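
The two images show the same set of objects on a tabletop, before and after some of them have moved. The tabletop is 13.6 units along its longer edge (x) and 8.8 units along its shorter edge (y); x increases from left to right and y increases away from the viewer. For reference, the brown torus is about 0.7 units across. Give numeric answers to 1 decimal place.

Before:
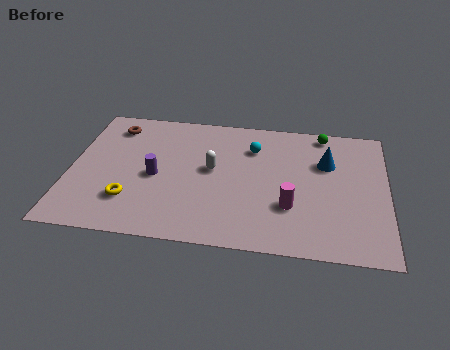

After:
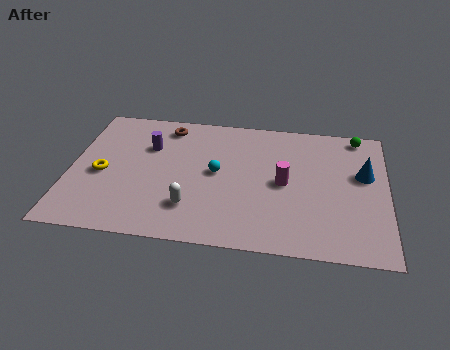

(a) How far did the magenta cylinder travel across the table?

1.5

The magenta cylinder was near (9.5, 2.8) before and (9.2, 4.3) after, so it travelled √(0.3² + 1.5²) ≈ 1.5 units.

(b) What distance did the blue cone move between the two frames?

1.7

The blue cone was near (11.0, 5.9) before and (12.6, 5.3) after, so it travelled √(1.6² + 0.6²) ≈ 1.7 units.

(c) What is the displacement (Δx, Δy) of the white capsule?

(-0.8, -2.6)

From the two frames, the white capsule sits at roughly (6.1, 4.8) before and (5.3, 2.2) after.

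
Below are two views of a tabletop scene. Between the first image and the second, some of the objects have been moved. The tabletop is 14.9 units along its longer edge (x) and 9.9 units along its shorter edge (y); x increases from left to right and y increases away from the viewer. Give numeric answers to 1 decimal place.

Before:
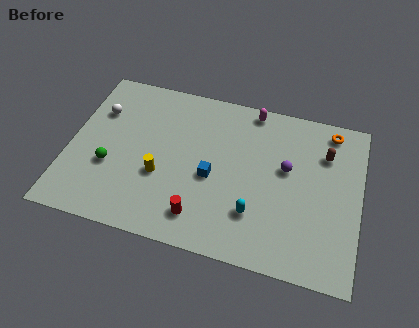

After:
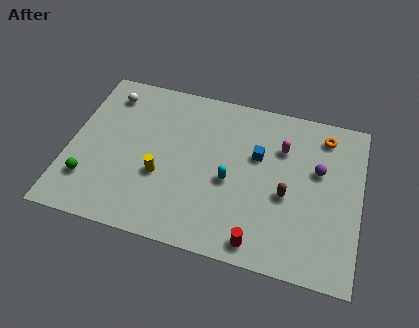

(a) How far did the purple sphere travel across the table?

1.6

From (11.1, 5.8) to (12.7, 6.1), the purple sphere covered √(1.6² + 0.3²) ≈ 1.6 units.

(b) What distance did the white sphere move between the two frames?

1.3

From (1.3, 6.9) to (1.7, 8.1), the white sphere covered √(0.4² + 1.2²) ≈ 1.3 units.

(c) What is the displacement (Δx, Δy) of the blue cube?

(2.2, 1.9)

The blue cube was at about (7.4, 4.3) and moved to about (9.6, 6.2).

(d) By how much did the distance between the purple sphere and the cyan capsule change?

+1.4

They were about 3.4 units apart before and 4.8 after — 1.4 units further apart.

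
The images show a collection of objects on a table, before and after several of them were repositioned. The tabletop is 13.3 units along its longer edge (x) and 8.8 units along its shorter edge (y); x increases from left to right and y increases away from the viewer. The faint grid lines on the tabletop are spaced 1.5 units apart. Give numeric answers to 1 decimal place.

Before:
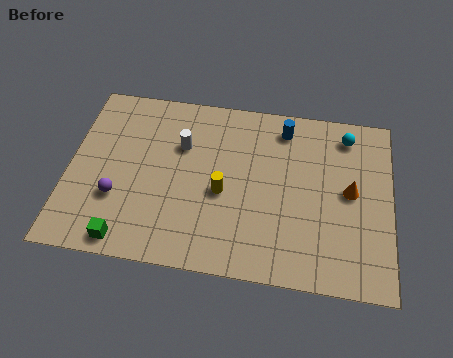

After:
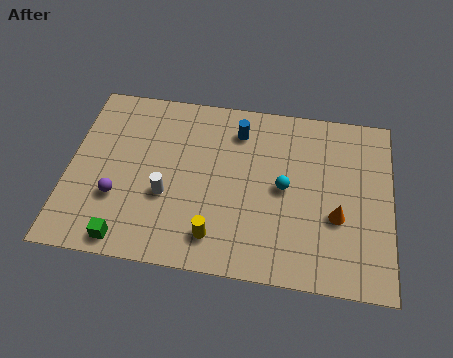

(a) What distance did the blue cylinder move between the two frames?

1.9

The blue cylinder moved from about (8.8, 7.4) to (6.9, 7.0), a distance of √(1.9² + 0.4²) ≈ 1.9.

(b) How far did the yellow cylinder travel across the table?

2.2

From (6.4, 3.8) to (6.2, 1.6), the yellow cylinder covered √(0.2² + 2.2²) ≈ 2.2 units.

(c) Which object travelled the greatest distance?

the cyan sphere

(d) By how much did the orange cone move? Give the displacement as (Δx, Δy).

(-0.5, -1.3)

The orange cone started near (11.6, 4.6) and ended near (11.1, 3.3).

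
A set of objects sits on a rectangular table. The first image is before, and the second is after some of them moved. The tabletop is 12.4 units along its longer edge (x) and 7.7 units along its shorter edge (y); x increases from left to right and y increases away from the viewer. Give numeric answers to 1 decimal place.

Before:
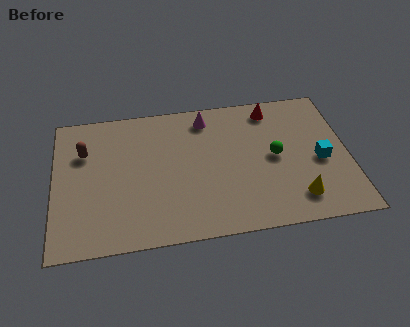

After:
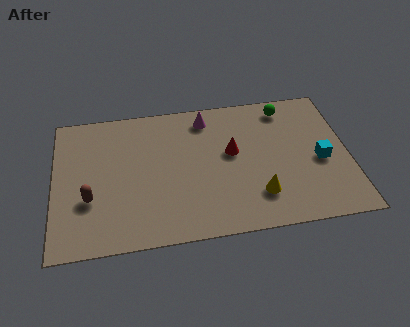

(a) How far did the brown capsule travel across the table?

2.6

The brown capsule moved from about (1.3, 5.3) to (1.5, 2.7), a distance of √(0.2² + 2.6²) ≈ 2.6.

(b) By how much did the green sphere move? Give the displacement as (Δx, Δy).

(0.6, 2.7)

From the two frames, the green sphere sits at roughly (9.3, 3.9) before and (9.9, 6.6) after.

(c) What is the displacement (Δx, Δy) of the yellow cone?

(-1.6, 0.4)

From the two frames, the yellow cone sits at roughly (10.1, 1.5) before and (8.5, 1.9) after.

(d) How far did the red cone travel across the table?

2.8

The red cone moved from about (9.3, 6.6) to (7.5, 4.4), a distance of √(1.8² + 2.2²) ≈ 2.8.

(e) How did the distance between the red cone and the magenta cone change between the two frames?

-0.5

The distance was about 2.8 in the first image and 2.3 in the second, so they moved 0.5 units closer together.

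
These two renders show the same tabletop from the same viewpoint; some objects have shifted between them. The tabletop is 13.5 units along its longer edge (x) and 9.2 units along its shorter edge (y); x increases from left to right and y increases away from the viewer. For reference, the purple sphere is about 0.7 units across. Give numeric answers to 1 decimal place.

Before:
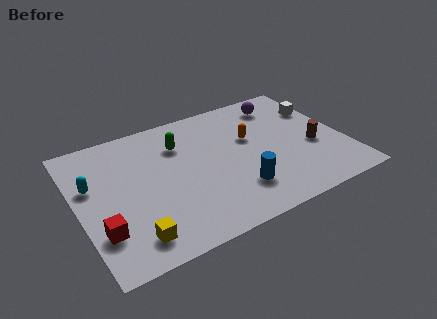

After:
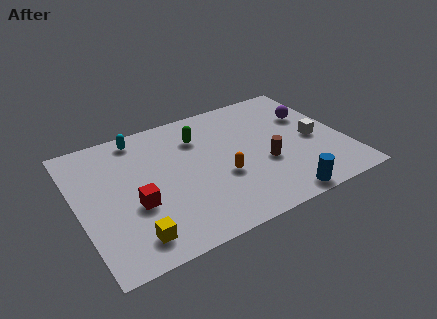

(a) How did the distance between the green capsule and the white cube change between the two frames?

-1.1

They were about 7.3 units apart before and 6.2 after — 1.1 units closer together.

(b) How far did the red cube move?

2.1

The red cube was near (0.9, 2.5) before and (2.7, 3.5) after, so it travelled √(1.8² + 1.0²) ≈ 2.1 units.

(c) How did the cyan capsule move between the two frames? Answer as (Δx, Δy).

(2.7, 2.4)

The cyan capsule started near (0.8, 5.7) and ended near (3.5, 8.1).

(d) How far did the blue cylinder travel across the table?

2.4

The blue cylinder moved from about (7.7, 2.3) to (9.6, 0.8), a distance of √(1.9² + 1.5²) ≈ 2.4.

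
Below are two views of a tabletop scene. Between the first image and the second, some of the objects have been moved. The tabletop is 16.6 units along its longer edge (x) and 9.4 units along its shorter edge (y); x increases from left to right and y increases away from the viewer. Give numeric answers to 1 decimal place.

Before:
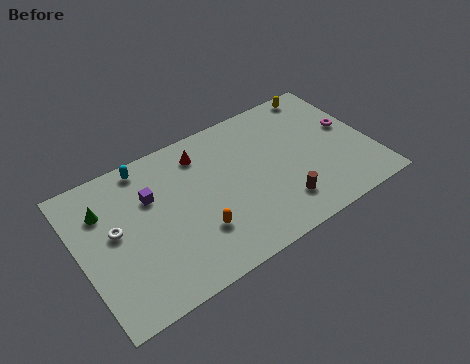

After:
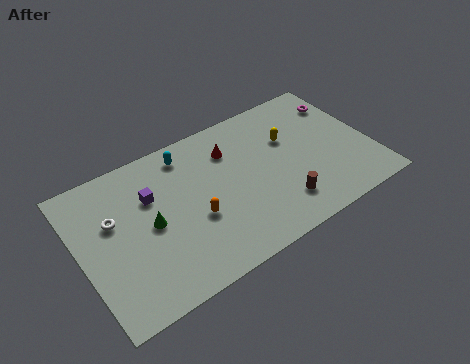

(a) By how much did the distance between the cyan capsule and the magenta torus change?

-2.7

The distance was about 11.8 in the first image and 9.1 in the second, so they moved 2.7 units closer together.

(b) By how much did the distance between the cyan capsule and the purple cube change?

+0.8

Before: roughly 2.1 units apart; after: 2.9. That's 0.8 units further apart.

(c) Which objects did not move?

the purple cube and the brown cylinder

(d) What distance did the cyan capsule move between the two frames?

2.3

The cyan capsule moved from about (4.2, 8.4) to (6.5, 8.0), a distance of √(2.3² + 0.4²) ≈ 2.3.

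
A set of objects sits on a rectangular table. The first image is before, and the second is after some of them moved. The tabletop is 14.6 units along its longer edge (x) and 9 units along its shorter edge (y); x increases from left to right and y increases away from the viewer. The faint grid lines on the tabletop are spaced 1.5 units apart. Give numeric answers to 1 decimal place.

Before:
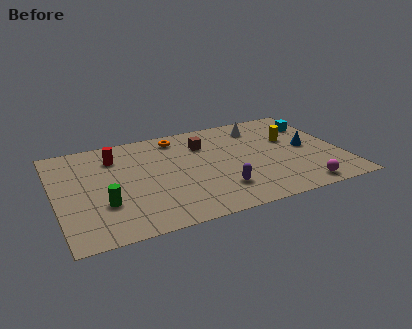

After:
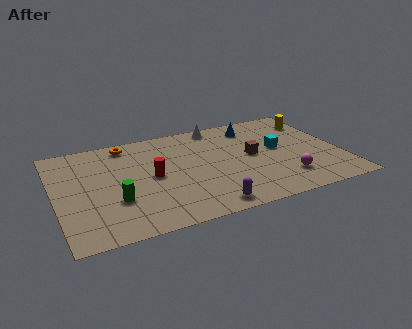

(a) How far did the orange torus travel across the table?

2.6

The orange torus was near (6.5, 7.7) before and (3.9, 7.9) after, so it travelled √(2.6² + 0.2²) ≈ 2.6 units.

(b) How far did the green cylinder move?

0.6

The green cylinder moved from about (2.3, 2.9) to (2.9, 3.0), a distance of √(0.6² + 0.1²) ≈ 0.6.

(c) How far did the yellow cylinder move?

2.1

From (12.2, 5.6) to (13.7, 7.0), the yellow cylinder covered √(1.5² + 1.4²) ≈ 2.1 units.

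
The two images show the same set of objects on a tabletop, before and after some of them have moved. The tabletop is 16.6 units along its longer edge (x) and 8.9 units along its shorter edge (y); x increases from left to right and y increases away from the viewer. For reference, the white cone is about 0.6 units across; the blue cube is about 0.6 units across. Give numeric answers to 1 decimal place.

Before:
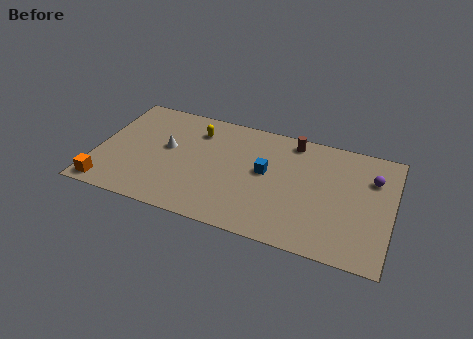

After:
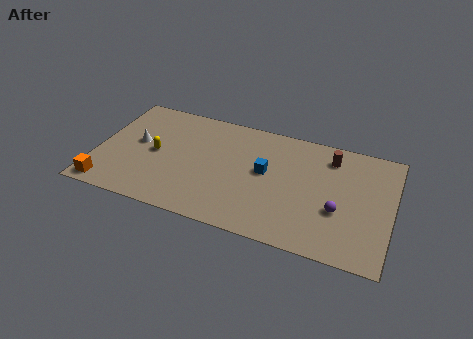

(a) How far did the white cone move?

1.7

From (3.9, 5.0) to (2.2, 4.9), the white cone covered √(1.7² + 0.1²) ≈ 1.7 units.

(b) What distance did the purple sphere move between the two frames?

3.4

The purple sphere moved from about (15.4, 6.3) to (13.7, 3.3), a distance of √(1.7² + 3.0²) ≈ 3.4.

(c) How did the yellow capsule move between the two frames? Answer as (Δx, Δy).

(-2.1, -2.5)

The yellow capsule started near (5.4, 6.9) and ended near (3.3, 4.4).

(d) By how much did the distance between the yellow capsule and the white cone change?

-1.2

They were about 2.4 units apart before and 1.2 after — 1.2 units closer together.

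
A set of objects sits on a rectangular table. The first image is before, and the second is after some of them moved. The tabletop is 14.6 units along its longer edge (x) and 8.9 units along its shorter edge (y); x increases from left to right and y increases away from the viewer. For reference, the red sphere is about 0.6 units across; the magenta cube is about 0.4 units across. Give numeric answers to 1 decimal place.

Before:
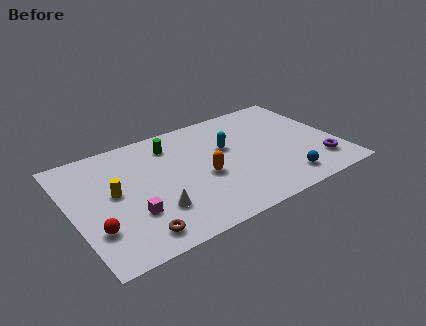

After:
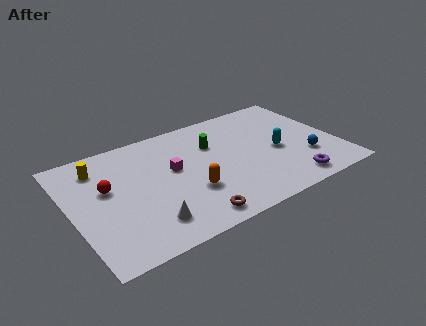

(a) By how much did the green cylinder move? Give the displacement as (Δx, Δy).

(2.2, -1.0)

The green cylinder started near (5.8, 7.1) and ended near (8.0, 6.1).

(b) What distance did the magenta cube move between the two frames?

3.5

From (3.0, 2.8) to (5.6, 5.1), the magenta cube covered √(2.6² + 2.3²) ≈ 3.5 units.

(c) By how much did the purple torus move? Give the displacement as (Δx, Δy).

(-1.8, -0.8)

The purple torus was at about (13.3, 2.0) and moved to about (11.5, 1.2).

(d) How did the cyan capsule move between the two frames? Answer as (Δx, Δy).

(2.6, -1.5)

The cyan capsule started near (8.7, 5.5) and ended near (11.3, 4.0).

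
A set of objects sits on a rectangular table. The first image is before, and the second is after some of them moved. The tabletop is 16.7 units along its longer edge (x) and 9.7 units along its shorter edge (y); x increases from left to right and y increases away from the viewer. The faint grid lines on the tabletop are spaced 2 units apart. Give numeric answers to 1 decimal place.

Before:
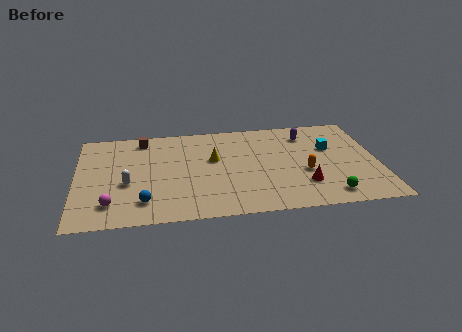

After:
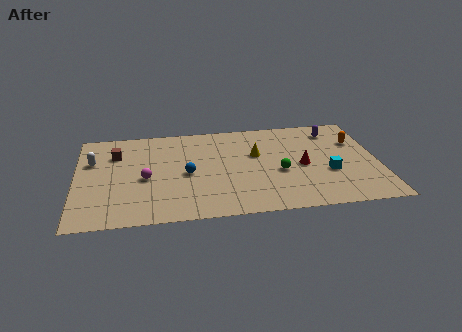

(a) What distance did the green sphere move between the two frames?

3.7

The green sphere was near (13.8, 1.4) before and (11.2, 4.0) after, so it travelled √(2.6² + 2.6²) ≈ 3.7 units.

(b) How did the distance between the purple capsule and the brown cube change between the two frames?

+3.0

They were about 9.2 units apart before and 12.2 after — 3.0 units further apart.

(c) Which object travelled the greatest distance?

the orange capsule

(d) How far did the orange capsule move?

4.1

The orange capsule was near (12.6, 3.8) before and (15.6, 6.6) after, so it travelled √(3.0² + 2.8²) ≈ 4.1 units.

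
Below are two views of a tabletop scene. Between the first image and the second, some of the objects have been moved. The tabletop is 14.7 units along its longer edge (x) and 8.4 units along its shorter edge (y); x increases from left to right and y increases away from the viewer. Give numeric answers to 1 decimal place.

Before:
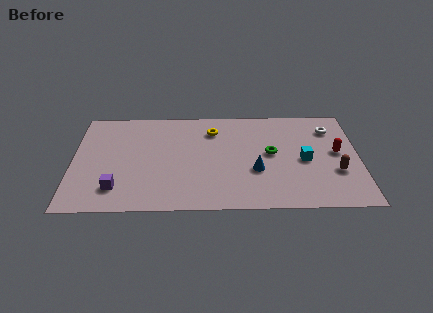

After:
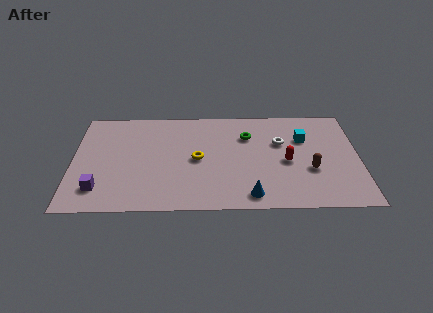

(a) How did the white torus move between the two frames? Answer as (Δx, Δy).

(-2.6, -1.1)

The white torus was at about (13.3, 6.5) and moved to about (10.7, 5.4).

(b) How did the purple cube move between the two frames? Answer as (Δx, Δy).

(-0.9, 0.0)

From the two frames, the purple cube sits at roughly (2.3, 1.8) before and (1.4, 1.8) after.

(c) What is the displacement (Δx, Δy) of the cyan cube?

(0.0, 1.8)

The cyan cube was at about (11.9, 3.9) and moved to about (11.9, 5.7).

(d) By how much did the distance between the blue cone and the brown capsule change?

-0.4

They were about 4.1 units apart before and 3.7 after — 0.4 units closer together.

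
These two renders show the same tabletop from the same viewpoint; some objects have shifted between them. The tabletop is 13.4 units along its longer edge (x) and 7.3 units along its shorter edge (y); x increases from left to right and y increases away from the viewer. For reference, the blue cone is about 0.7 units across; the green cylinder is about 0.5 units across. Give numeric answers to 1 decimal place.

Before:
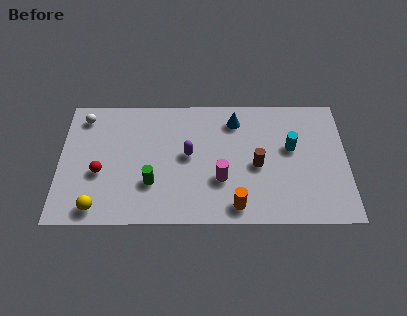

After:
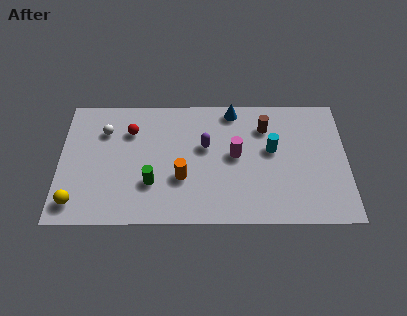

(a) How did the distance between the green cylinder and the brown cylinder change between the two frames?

+1.2

They were about 5.0 units apart before and 6.2 after — 1.2 units further apart.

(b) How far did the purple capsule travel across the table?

0.9

The purple capsule moved from about (6.0, 3.9) to (6.8, 4.4), a distance of √(0.8² + 0.5²) ≈ 0.9.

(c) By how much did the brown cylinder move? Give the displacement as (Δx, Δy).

(0.4, 2.2)

The brown cylinder was at about (9.2, 3.3) and moved to about (9.6, 5.5).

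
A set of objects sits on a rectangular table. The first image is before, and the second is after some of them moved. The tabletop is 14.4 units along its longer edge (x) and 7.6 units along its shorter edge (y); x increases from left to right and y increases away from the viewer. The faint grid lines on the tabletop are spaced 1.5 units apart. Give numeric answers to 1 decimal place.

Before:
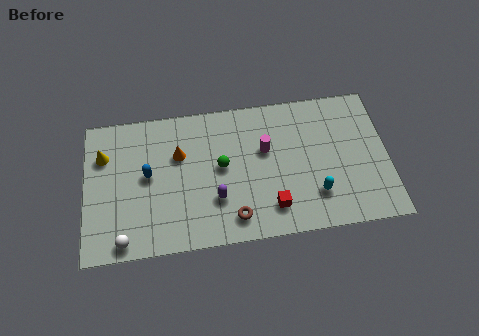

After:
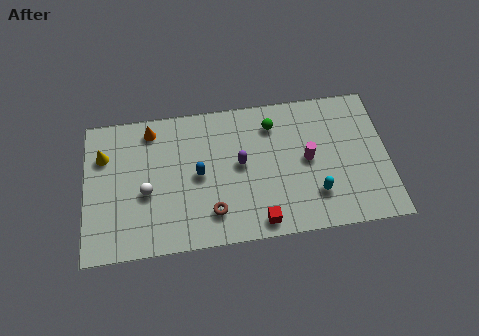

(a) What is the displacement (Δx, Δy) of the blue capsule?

(2.4, -0.3)

The blue capsule was at about (3.0, 4.1) and moved to about (5.4, 3.8).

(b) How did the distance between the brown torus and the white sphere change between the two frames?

-1.8

They were about 5.2 units apart before and 3.4 after — 1.8 units closer together.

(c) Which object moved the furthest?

the green sphere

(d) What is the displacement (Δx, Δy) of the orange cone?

(-1.3, 1.5)

From the two frames, the orange cone sits at roughly (4.5, 5.0) before and (3.2, 6.5) after.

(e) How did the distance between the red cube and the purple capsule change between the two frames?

+0.6

The distance was about 2.7 in the first image and 3.3 in the second, so they moved 0.6 units further apart.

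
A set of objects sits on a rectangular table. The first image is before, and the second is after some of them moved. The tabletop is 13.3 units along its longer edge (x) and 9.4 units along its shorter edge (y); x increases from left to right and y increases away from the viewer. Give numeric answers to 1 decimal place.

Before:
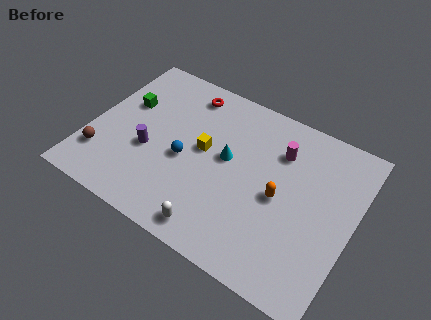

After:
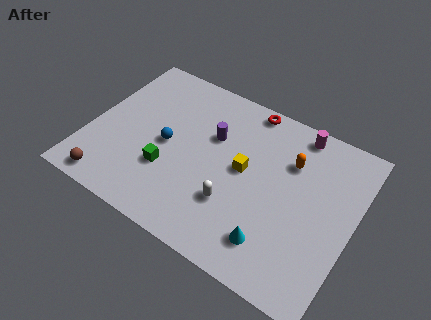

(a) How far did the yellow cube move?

2.1

The yellow cube moved from about (5.7, 5.1) to (7.8, 5.0), a distance of √(2.1² + 0.1²) ≈ 2.1.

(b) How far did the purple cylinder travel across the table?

3.8

The purple cylinder was near (3.1, 3.7) before and (6.0, 6.1) after, so it travelled √(2.9² + 2.4²) ≈ 3.8 units.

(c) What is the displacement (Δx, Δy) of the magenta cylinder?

(0.7, 1.5)

From the two frames, the magenta cylinder sits at roughly (9.3, 6.9) before and (10.0, 8.4) after.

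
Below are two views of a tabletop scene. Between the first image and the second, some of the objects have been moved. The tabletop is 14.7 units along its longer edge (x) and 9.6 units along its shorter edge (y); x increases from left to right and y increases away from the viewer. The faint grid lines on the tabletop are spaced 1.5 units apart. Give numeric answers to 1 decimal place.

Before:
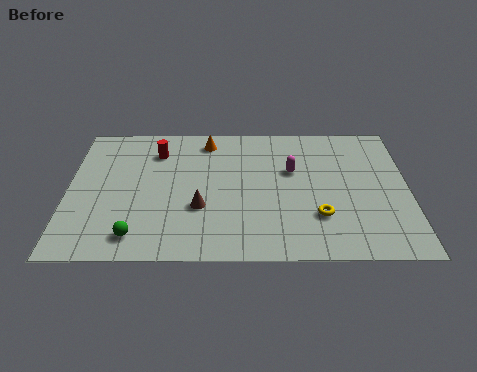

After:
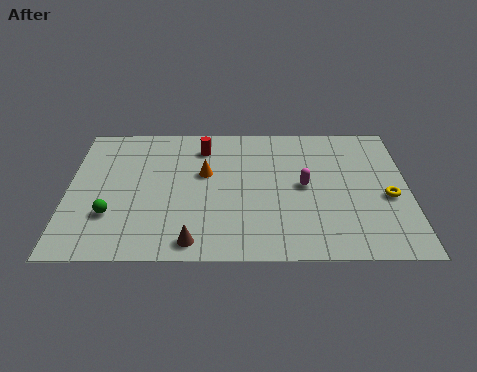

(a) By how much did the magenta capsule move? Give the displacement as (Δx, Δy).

(0.5, -1.1)

The magenta capsule was at about (9.7, 6.0) and moved to about (10.2, 4.9).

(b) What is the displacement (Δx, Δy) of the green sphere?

(-1.1, 1.4)

From the two frames, the green sphere sits at roughly (3.0, 1.5) before and (1.9, 2.9) after.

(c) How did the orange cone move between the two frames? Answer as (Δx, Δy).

(-0.1, -2.4)

The orange cone started near (6.0, 8.2) and ended near (5.9, 5.8).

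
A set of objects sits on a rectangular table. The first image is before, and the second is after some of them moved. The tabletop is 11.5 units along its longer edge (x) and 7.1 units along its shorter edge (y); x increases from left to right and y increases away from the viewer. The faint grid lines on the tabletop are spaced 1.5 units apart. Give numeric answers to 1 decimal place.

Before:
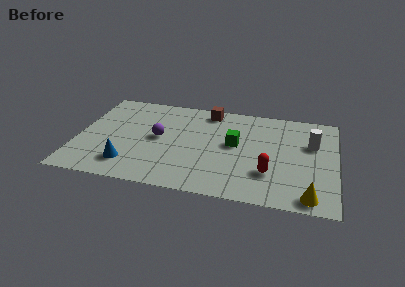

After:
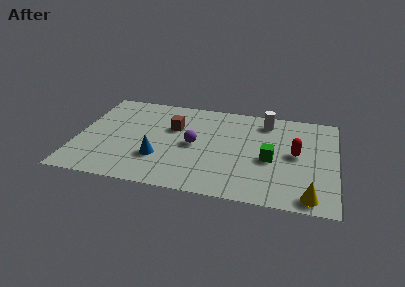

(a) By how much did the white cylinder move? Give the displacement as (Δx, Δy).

(-2.1, 1.3)

The white cylinder was at about (10.4, 4.6) and moved to about (8.3, 5.9).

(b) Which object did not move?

the yellow cone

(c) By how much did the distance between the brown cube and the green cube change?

+2.0

Before: roughly 2.6 units apart; after: 4.6. That's 2.0 units further apart.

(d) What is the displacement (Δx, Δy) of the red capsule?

(1.1, 1.6)

The red capsule was at about (8.6, 2.1) and moved to about (9.7, 3.7).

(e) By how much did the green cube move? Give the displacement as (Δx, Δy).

(1.6, -0.8)

From the two frames, the green cube sits at roughly (7.0, 3.9) before and (8.6, 3.1) after.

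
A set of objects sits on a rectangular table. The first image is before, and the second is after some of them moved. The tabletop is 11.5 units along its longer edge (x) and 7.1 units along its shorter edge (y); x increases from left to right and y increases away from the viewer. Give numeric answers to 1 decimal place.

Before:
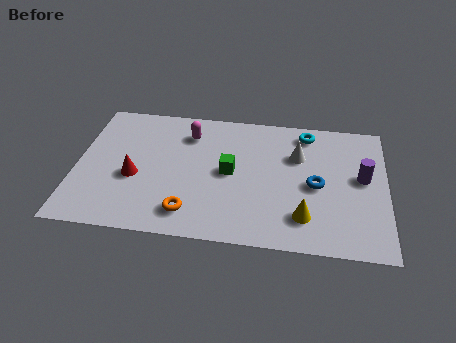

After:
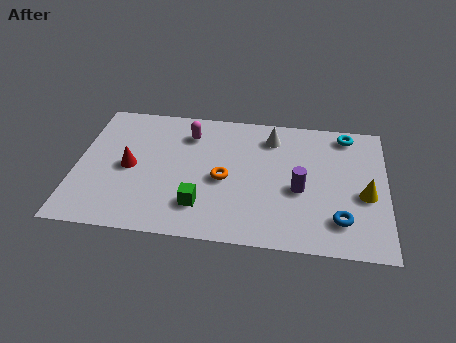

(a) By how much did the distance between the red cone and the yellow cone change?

+2.3

Before: roughly 6.4 units apart; after: 8.7. That's 2.3 units further apart.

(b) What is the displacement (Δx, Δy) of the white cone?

(-1.0, 0.9)

The white cone was at about (8.2, 4.8) and moved to about (7.2, 5.7).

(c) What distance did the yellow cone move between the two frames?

2.6

The yellow cone was near (8.5, 1.6) before and (10.7, 3.0) after, so it travelled √(2.2² + 1.4²) ≈ 2.6 units.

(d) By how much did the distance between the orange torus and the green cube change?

-1.0

Before: roughly 2.7 units apart; after: 1.7. That's 1.0 units closer together.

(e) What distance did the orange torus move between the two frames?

2.2

The orange torus was near (4.3, 1.3) before and (5.5, 3.2) after, so it travelled √(1.2² + 1.9²) ≈ 2.2 units.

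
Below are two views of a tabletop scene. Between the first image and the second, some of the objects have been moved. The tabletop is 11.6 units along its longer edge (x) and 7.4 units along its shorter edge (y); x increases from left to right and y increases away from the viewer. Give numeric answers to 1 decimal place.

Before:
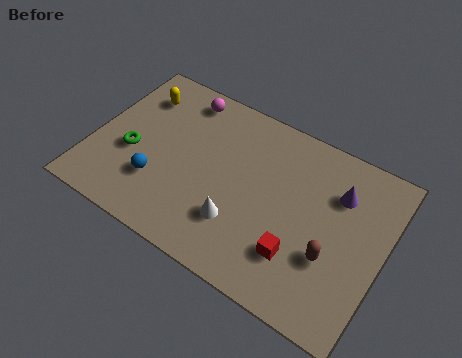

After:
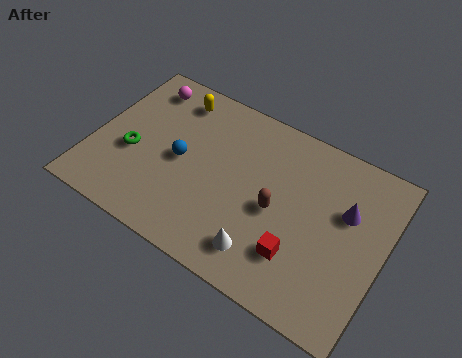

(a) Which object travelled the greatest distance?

the brown capsule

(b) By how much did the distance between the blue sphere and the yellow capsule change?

-1.1

They were about 3.8 units apart before and 2.7 after — 1.1 units closer together.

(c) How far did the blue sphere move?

1.6

From (2.8, 2.2) to (3.5, 3.6), the blue sphere covered √(0.7² + 1.4²) ≈ 1.6 units.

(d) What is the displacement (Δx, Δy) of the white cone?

(1.1, -0.7)

The white cone started near (6.1, 2.1) and ended near (7.2, 1.4).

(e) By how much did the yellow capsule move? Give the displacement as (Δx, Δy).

(1.4, 0.5)

The yellow capsule was at about (1.4, 5.7) and moved to about (2.8, 6.2).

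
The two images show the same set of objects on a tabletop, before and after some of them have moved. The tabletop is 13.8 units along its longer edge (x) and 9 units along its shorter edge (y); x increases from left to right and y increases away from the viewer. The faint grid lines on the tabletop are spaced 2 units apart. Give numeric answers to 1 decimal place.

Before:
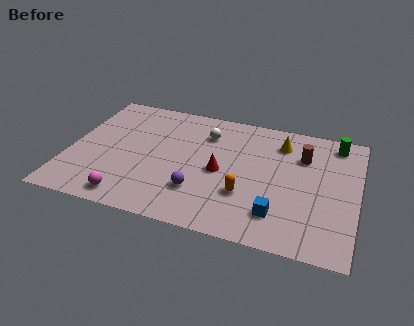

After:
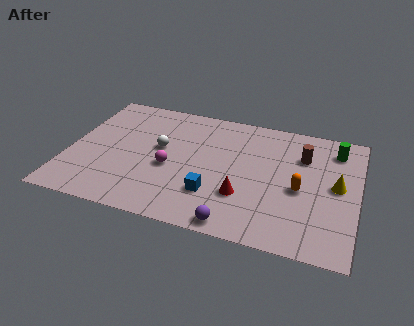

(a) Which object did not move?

the brown cylinder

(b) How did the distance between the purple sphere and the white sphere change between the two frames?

+1.6

They were about 4.3 units apart before and 5.9 after — 1.6 units further apart.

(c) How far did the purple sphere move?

2.5

From (6.4, 2.5) to (8.3, 0.8), the purple sphere covered √(1.9² + 1.7²) ≈ 2.5 units.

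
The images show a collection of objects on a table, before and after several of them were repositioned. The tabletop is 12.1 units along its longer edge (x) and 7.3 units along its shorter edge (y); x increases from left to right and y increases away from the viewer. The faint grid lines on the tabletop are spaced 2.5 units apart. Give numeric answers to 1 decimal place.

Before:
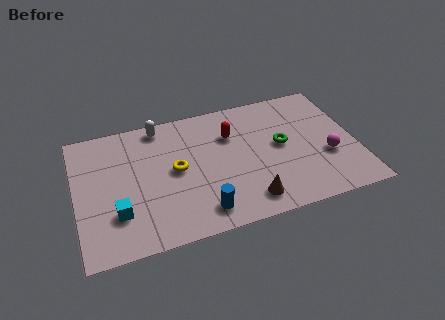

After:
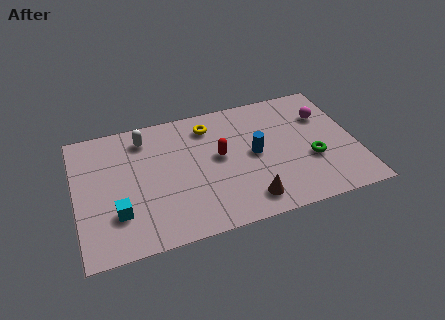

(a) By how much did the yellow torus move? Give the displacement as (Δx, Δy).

(1.6, 2.1)

The yellow torus started near (4.3, 3.8) and ended near (5.9, 5.9).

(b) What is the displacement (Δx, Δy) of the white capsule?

(-0.7, -0.5)

The white capsule was at about (3.8, 6.5) and moved to about (3.1, 6.0).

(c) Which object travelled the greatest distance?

the blue cylinder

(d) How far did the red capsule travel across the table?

1.3

The red capsule moved from about (6.8, 5.1) to (6.2, 4.0), a distance of √(0.6² + 1.1²) ≈ 1.3.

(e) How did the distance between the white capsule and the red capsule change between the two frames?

+0.4

They were about 3.3 units apart before and 3.7 after — 0.4 units further apart.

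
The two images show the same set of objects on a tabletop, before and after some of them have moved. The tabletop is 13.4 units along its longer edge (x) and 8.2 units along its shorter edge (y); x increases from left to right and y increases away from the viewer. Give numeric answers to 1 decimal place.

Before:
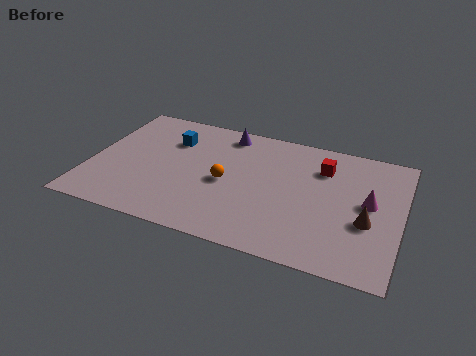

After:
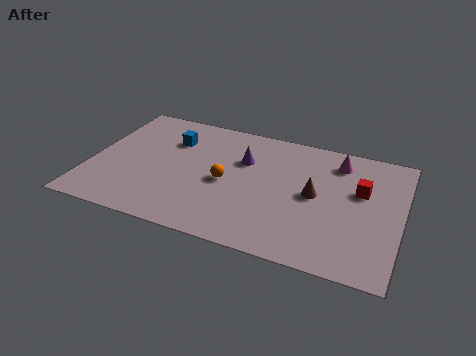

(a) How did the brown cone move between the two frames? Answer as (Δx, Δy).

(-2.3, 1.0)

From the two frames, the brown cone sits at roughly (12.0, 3.2) before and (9.7, 4.2) after.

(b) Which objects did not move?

the blue cube and the orange sphere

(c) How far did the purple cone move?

1.8

The purple cone moved from about (5.6, 7.1) to (6.5, 5.5), a distance of √(0.9² + 1.6²) ≈ 1.8.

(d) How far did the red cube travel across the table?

2.0

The red cube was near (9.9, 6.1) before and (11.6, 5.1) after, so it travelled √(1.7² + 1.0²) ≈ 2.0 units.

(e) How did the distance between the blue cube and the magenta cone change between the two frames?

-1.6

The distance was about 8.8 in the first image and 7.2 in the second, so they moved 1.6 units closer together.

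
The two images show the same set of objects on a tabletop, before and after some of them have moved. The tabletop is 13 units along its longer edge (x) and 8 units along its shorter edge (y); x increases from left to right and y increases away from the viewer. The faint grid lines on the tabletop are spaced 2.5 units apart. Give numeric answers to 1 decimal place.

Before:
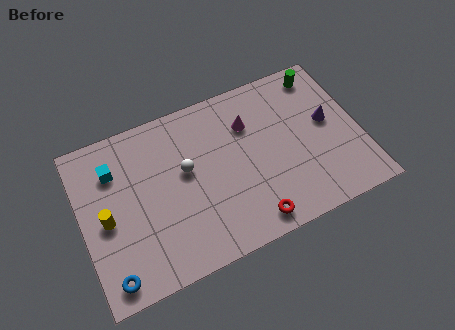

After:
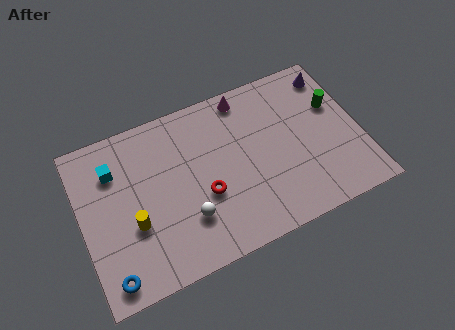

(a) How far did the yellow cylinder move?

1.4

From (1.1, 3.7) to (2.3, 3.0), the yellow cylinder covered √(1.2² + 0.7²) ≈ 1.4 units.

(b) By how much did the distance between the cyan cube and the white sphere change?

+1.2

The distance was about 3.5 in the first image and 4.7 in the second, so they moved 1.2 units further apart.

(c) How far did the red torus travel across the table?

2.8

The red torus moved from about (7.5, 1.0) to (5.6, 3.1), a distance of √(1.9² + 2.1²) ≈ 2.8.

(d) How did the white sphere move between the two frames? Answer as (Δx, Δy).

(-0.2, -2.3)

From the two frames, the white sphere sits at roughly (4.9, 4.6) before and (4.7, 2.3) after.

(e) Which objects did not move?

the cyan cube and the blue torus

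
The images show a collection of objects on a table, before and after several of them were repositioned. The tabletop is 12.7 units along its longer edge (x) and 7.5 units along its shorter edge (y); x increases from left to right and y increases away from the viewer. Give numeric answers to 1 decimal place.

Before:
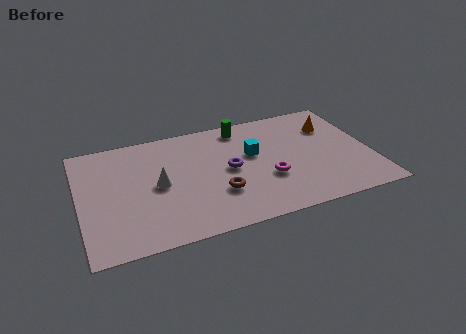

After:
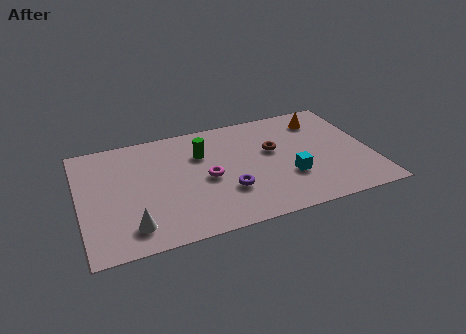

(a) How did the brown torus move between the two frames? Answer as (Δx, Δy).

(2.6, 2.1)

The brown torus started near (5.9, 2.4) and ended near (8.5, 4.5).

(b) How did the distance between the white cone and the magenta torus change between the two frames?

-0.8

The distance was about 4.8 in the first image and 4.0 in the second, so they moved 0.8 units closer together.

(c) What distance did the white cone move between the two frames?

2.6

The white cone moved from about (3.4, 3.7) to (2.1, 1.4), a distance of √(1.3² + 2.3²) ≈ 2.6.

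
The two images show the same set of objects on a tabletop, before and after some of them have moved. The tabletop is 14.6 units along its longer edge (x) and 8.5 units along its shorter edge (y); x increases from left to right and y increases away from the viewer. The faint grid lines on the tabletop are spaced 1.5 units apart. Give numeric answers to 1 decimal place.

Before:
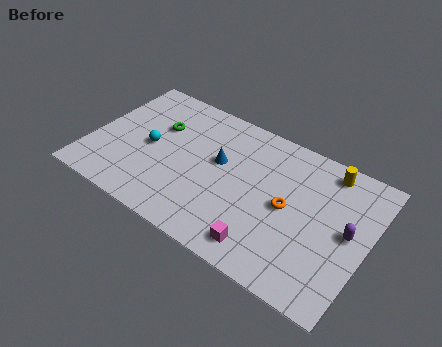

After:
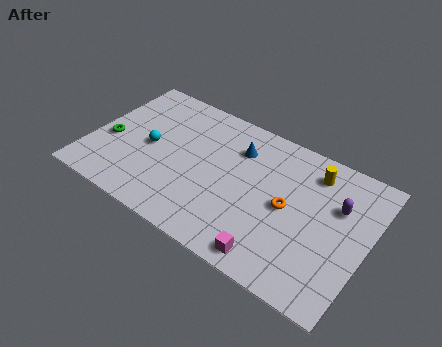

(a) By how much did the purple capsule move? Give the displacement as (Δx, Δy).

(-0.7, 1.2)

The purple capsule started near (13.6, 4.4) and ended near (12.9, 5.6).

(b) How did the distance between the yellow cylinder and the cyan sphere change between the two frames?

-0.8

They were about 9.6 units apart before and 8.8 after — 0.8 units closer together.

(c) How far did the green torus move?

3.1

From (3.3, 5.6) to (1.0, 3.5), the green torus covered √(2.3² + 2.1²) ≈ 3.1 units.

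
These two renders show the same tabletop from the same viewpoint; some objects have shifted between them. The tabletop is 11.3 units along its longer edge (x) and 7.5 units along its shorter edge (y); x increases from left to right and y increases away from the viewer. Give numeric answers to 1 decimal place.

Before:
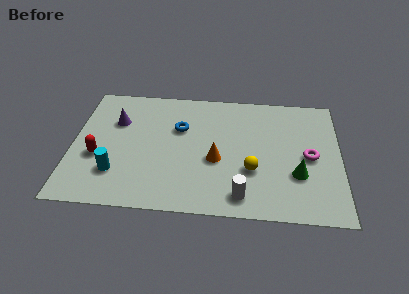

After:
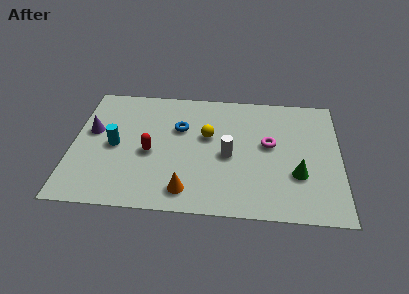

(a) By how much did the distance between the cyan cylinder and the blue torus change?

-0.9

The distance was about 3.9 in the first image and 3.0 in the second, so they moved 0.9 units closer together.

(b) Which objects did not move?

the blue torus and the green cone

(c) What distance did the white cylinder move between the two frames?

2.4

The white cylinder moved from about (7.2, 1.1) to (6.6, 3.4), a distance of √(0.6² + 2.3²) ≈ 2.4.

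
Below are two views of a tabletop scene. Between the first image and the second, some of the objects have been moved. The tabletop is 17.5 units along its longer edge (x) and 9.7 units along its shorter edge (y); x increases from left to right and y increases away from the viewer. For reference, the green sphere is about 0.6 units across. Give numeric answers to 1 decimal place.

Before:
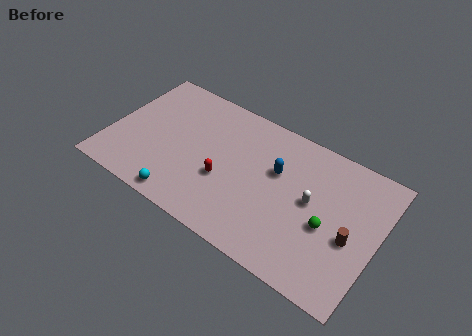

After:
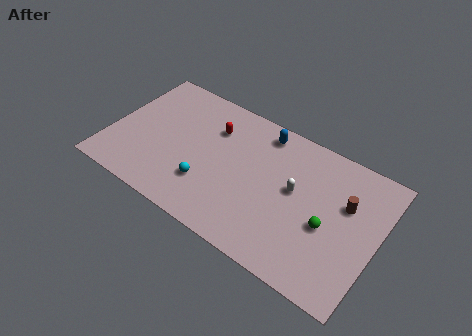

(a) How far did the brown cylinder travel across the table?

2.2

The brown cylinder was near (15.9, 4.1) before and (15.3, 6.2) after, so it travelled √(0.6² + 2.1²) ≈ 2.2 units.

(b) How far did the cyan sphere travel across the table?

2.2

The cyan sphere moved from about (5.4, 1.0) to (6.7, 2.8), a distance of √(1.3² + 1.8²) ≈ 2.2.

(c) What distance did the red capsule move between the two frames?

3.5

From (7.7, 3.7) to (6.4, 7.0), the red capsule covered √(1.3² + 3.3²) ≈ 3.5 units.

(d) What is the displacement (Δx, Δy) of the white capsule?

(-1.1, 0.2)

From the two frames, the white capsule sits at roughly (13.2, 5.2) before and (12.1, 5.4) after.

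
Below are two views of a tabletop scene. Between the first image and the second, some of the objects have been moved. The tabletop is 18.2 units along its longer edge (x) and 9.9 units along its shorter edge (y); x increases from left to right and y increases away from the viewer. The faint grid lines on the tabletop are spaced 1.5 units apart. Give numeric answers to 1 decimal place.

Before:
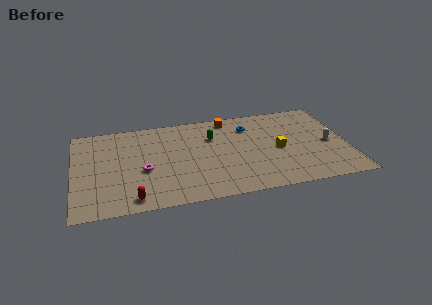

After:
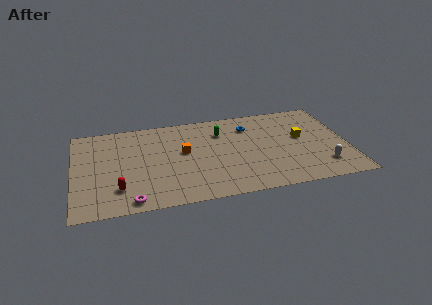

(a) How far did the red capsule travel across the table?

1.5

From (3.8, 1.2) to (2.9, 2.4), the red capsule covered √(0.9² + 1.2²) ≈ 1.5 units.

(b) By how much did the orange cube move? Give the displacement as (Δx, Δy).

(-3.2, -3.2)

From the two frames, the orange cube sits at roughly (10.5, 8.8) before and (7.3, 5.6) after.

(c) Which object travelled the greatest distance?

the orange cube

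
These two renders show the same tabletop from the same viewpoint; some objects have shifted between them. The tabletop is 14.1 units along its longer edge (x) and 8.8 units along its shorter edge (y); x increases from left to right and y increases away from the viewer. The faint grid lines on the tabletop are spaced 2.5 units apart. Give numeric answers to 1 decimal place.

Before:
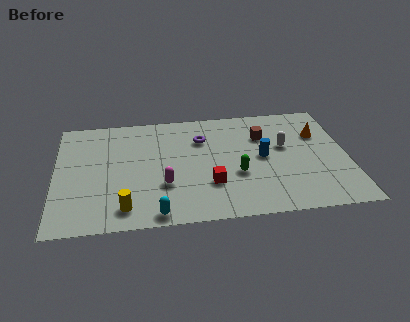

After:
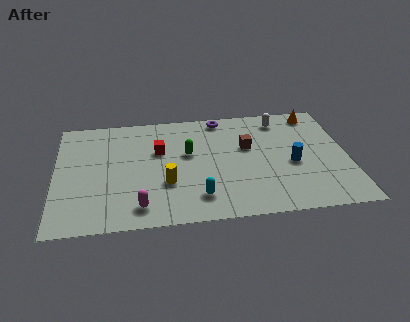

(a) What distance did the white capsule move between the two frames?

2.2

The white capsule was near (11.1, 5.2) before and (11.0, 7.4) after, so it travelled √(0.1² + 2.2²) ≈ 2.2 units.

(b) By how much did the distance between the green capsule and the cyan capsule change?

-1.2

They were about 4.6 units apart before and 3.4 after — 1.2 units closer together.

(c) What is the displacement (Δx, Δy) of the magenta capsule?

(-1.2, -1.5)

From the two frames, the magenta capsule sits at roughly (5.2, 2.9) before and (4.0, 1.4) after.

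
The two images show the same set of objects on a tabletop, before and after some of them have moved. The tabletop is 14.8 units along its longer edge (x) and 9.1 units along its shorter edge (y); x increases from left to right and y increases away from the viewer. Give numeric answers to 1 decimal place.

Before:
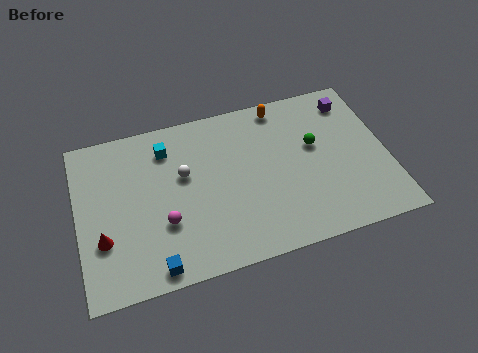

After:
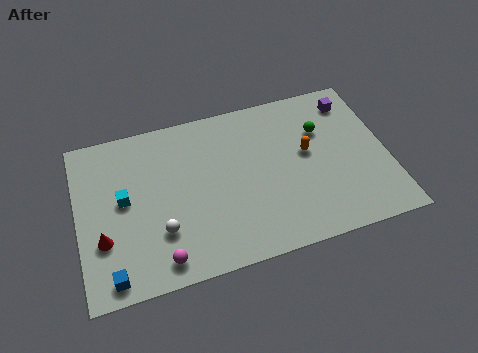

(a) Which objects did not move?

the red cone and the purple cube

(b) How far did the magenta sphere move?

1.9

From (4.0, 3.1) to (3.7, 1.2), the magenta sphere covered √(0.3² + 1.9²) ≈ 1.9 units.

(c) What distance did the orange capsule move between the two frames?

3.2

The orange capsule was near (10.0, 8.1) before and (11.0, 5.1) after, so it travelled √(1.0² + 3.0²) ≈ 3.2 units.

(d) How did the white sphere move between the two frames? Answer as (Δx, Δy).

(-1.3, -2.8)

From the two frames, the white sphere sits at roughly (5.1, 5.5) before and (3.8, 2.7) after.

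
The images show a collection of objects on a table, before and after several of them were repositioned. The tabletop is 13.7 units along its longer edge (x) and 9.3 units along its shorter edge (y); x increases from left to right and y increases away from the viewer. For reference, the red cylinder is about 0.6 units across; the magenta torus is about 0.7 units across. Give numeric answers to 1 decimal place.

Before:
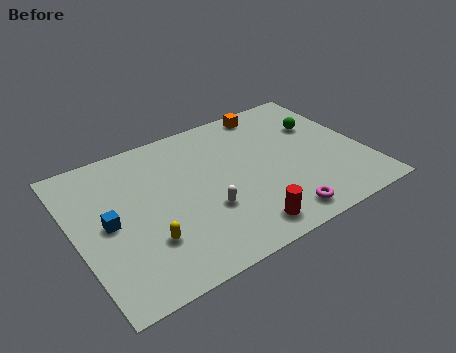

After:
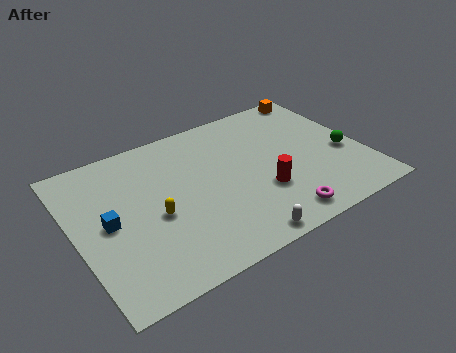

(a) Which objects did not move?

the blue cube and the magenta torus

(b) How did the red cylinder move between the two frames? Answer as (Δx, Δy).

(1.3, 1.8)

The red cylinder was at about (7.3, 1.3) and moved to about (8.6, 3.1).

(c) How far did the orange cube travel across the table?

2.6

The orange cube was near (9.9, 8.3) before and (12.5, 8.5) after, so it travelled √(2.6² + 0.2²) ≈ 2.6 units.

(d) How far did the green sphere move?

2.5

From (12.0, 6.2) to (12.8, 3.8), the green sphere covered √(0.8² + 2.4²) ≈ 2.5 units.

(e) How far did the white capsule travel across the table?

2.6

The white capsule moved from about (5.9, 3.2) to (7.0, 0.8), a distance of √(1.1² + 2.4²) ≈ 2.6.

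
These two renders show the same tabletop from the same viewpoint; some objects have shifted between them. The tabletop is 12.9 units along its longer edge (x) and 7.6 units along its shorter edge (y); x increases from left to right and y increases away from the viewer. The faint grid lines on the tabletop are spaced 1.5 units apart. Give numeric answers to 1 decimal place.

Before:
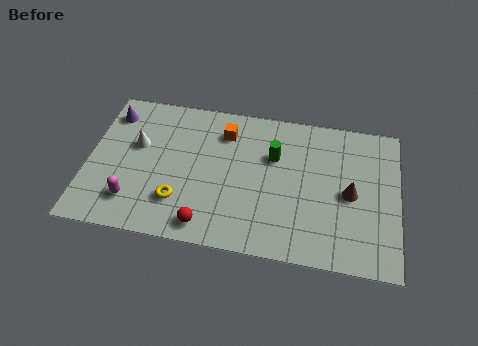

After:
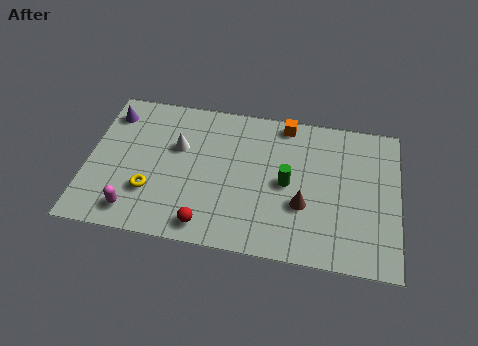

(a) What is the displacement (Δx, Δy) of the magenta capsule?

(0.1, -0.5)

From the two frames, the magenta capsule sits at roughly (2.0, 1.7) before and (2.1, 1.2) after.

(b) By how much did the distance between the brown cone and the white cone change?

-3.3

They were about 9.0 units apart before and 5.7 after — 3.3 units closer together.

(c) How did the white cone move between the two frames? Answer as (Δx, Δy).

(1.7, 0.2)

From the two frames, the white cone sits at roughly (2.0, 4.6) before and (3.7, 4.8) after.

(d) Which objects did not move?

the red sphere and the purple cone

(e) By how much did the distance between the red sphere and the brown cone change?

-2.1

The distance was about 6.4 in the first image and 4.3 in the second, so they moved 2.1 units closer together.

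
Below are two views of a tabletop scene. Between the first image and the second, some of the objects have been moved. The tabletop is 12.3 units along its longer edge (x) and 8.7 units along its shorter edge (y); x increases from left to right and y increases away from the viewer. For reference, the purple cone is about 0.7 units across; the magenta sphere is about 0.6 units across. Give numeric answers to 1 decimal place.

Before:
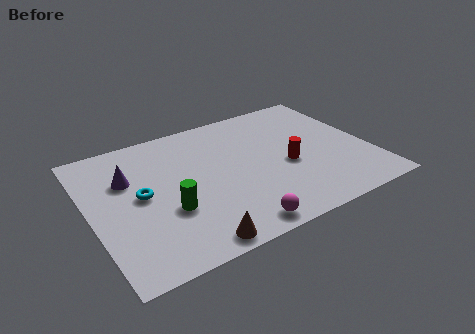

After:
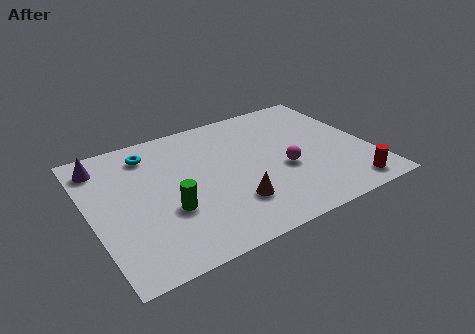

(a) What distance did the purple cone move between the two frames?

1.7

The purple cone moved from about (1.8, 5.8) to (0.8, 7.2), a distance of √(1.0² + 1.4²) ≈ 1.7.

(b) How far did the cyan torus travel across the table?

2.7

The cyan torus was near (2.2, 4.5) before and (2.9, 7.1) after, so it travelled √(0.7² + 2.6²) ≈ 2.7 units.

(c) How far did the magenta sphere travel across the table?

3.7

The magenta sphere was near (5.8, 0.9) before and (8.4, 3.5) after, so it travelled √(2.6² + 2.6²) ≈ 3.7 units.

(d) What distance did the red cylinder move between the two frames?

3.5

From (8.6, 3.7) to (10.9, 1.1), the red cylinder covered √(2.3² + 2.6²) ≈ 3.5 units.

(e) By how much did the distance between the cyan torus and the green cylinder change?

+2.3

They were about 1.7 units apart before and 4.0 after — 2.3 units further apart.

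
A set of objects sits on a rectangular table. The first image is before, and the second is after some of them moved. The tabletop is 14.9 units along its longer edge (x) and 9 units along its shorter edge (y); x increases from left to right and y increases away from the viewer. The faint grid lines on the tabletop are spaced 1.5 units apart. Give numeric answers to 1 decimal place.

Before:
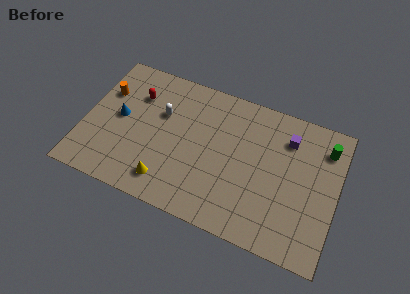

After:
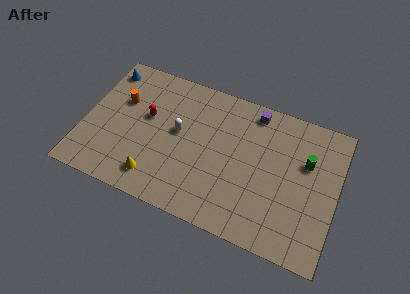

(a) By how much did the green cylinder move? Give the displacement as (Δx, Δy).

(-1.0, -1.3)

The green cylinder started near (14.0, 7.1) and ended near (13.0, 5.8).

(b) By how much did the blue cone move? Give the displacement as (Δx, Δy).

(-1.2, 2.9)

The blue cone was at about (2.0, 4.7) and moved to about (0.8, 7.6).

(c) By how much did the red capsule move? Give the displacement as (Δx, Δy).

(0.8, -1.2)

From the two frames, the red capsule sits at roughly (2.8, 6.5) before and (3.6, 5.3) after.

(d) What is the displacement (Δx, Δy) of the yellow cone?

(-0.7, 0.0)

From the two frames, the yellow cone sits at roughly (5.2, 1.6) before and (4.5, 1.6) after.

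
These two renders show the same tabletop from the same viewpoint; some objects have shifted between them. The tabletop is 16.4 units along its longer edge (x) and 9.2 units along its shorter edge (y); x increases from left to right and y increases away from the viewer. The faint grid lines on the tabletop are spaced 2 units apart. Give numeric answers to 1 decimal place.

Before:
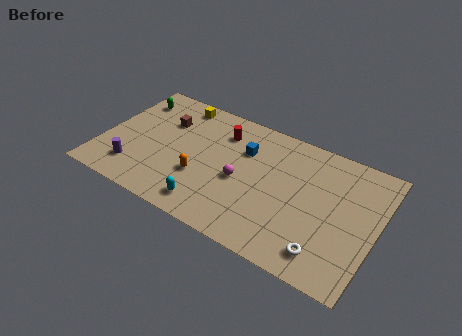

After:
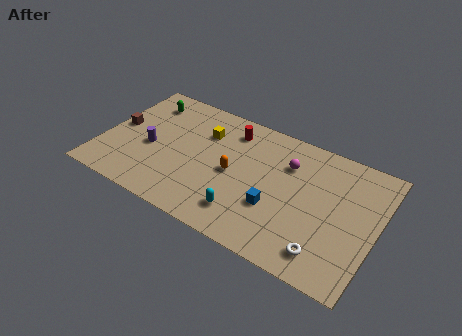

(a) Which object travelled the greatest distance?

the blue cube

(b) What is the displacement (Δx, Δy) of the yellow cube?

(1.9, -1.5)

From the two frames, the yellow cube sits at roughly (3.9, 8.1) before and (5.8, 6.6) after.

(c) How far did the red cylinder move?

0.6

From (6.8, 7.1) to (7.3, 7.5), the red cylinder covered √(0.5² + 0.4²) ≈ 0.6 units.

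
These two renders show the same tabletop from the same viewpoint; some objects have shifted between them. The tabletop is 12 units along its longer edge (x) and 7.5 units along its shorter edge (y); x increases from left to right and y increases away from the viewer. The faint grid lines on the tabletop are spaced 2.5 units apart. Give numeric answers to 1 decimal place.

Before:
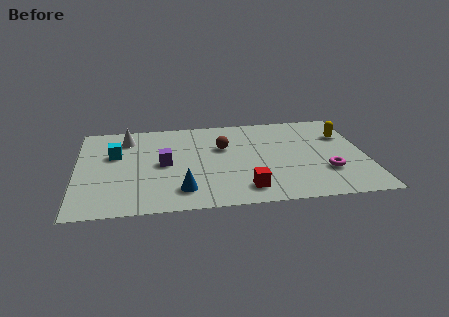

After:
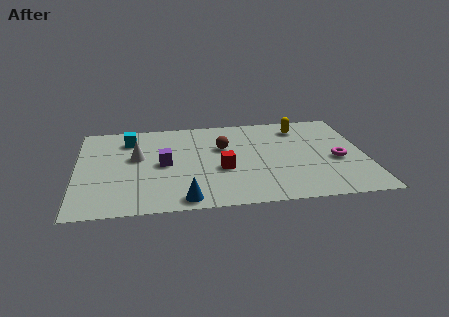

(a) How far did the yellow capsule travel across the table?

2.0

The yellow capsule was near (11.2, 5.2) before and (9.4, 6.1) after, so it travelled √(1.8² + 0.9²) ≈ 2.0 units.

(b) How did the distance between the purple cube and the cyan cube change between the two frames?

+0.4

The distance was about 2.2 in the first image and 2.6 in the second, so they moved 0.4 units further apart.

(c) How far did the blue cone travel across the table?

0.7

From (4.3, 1.5) to (4.4, 0.8), the blue cone covered √(0.1² + 0.7²) ≈ 0.7 units.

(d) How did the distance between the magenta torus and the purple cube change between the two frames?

+0.4

Before: roughly 6.8 units apart; after: 7.2. That's 0.4 units further apart.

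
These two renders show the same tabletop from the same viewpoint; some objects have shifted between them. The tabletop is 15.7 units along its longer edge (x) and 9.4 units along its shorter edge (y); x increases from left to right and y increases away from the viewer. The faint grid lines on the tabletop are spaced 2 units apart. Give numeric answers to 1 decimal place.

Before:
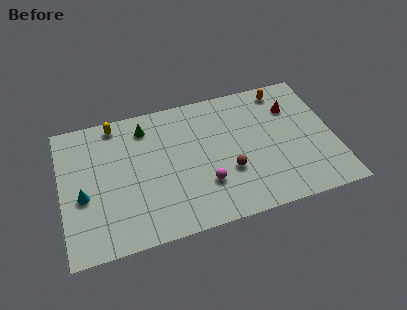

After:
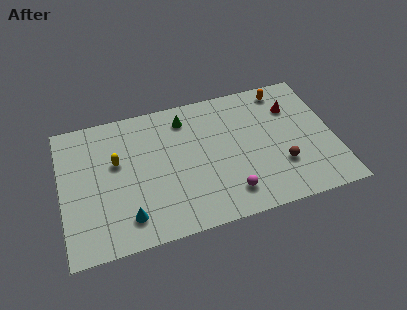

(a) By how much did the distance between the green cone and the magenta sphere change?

+0.5

They were about 5.8 units apart before and 6.3 after — 0.5 units further apart.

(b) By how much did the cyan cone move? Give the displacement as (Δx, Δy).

(2.4, -2.1)

From the two frames, the cyan cone sits at roughly (1.2, 3.9) before and (3.6, 1.8) after.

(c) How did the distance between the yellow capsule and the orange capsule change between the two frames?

+0.4

Before: roughly 9.8 units apart; after: 10.2. That's 0.4 units further apart.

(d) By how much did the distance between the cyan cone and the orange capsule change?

-1.2

Before: roughly 12.7 units apart; after: 11.5. That's 1.2 units closer together.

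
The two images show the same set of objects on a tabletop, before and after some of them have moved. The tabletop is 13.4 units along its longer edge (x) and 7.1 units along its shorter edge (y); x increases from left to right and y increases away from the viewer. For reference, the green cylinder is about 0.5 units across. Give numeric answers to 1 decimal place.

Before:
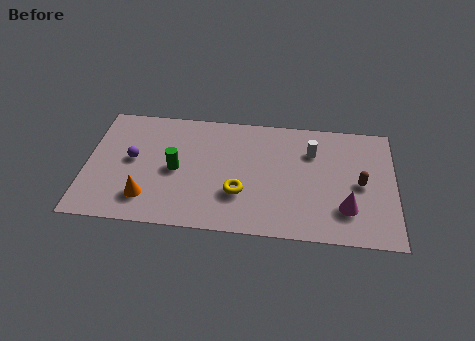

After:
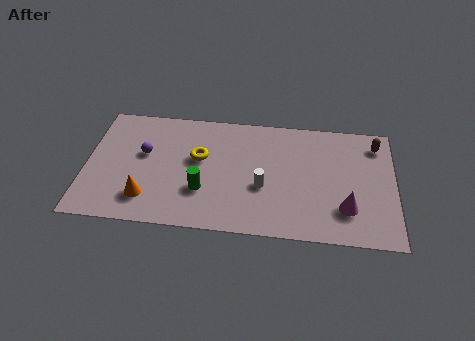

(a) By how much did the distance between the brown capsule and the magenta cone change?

+2.5

Before: roughly 1.6 units apart; after: 4.1. That's 2.5 units further apart.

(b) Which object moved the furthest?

the white cylinder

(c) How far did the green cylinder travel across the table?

1.6

The green cylinder was near (3.9, 3.4) before and (5.1, 2.3) after, so it travelled √(1.2² + 1.1²) ≈ 1.6 units.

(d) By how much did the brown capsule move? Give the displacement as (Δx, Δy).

(0.7, 2.4)

The brown capsule was at about (11.9, 3.4) and moved to about (12.6, 5.8).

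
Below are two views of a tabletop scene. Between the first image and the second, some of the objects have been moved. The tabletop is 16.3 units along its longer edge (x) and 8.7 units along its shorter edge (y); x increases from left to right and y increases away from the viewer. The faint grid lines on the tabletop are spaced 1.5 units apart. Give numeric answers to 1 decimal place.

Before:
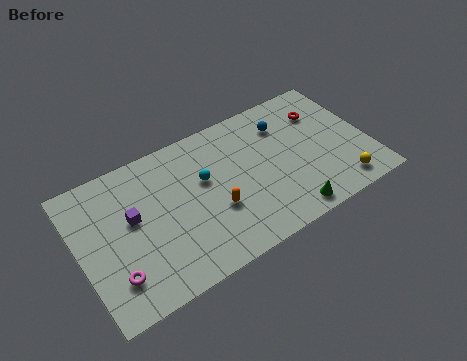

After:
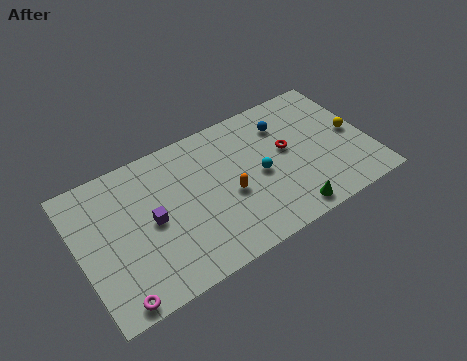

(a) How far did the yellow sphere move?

3.2

The yellow sphere was near (14.3, 1.3) before and (15.5, 4.3) after, so it travelled √(1.2² + 3.0²) ≈ 3.2 units.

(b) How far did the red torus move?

2.7

The red torus moved from about (14.1, 6.4) to (11.8, 4.9), a distance of √(2.3² + 1.5²) ≈ 2.7.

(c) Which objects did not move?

the blue sphere and the green cone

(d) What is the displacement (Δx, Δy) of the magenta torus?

(-0.1, -1.3)

The magenta torus started near (1.6, 2.1) and ended near (1.5, 0.8).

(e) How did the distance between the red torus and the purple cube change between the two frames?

-3.4

The distance was about 11.2 in the first image and 7.8 in the second, so they moved 3.4 units closer together.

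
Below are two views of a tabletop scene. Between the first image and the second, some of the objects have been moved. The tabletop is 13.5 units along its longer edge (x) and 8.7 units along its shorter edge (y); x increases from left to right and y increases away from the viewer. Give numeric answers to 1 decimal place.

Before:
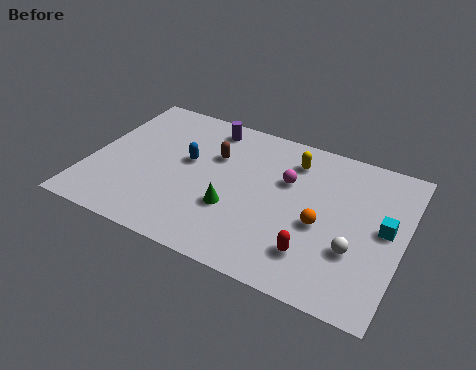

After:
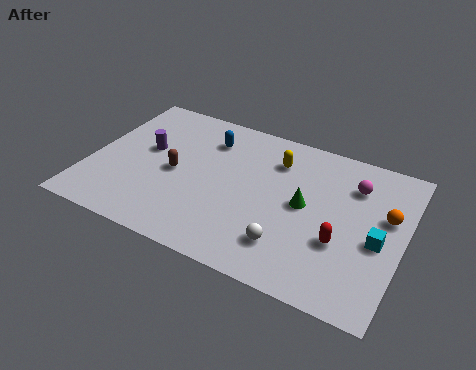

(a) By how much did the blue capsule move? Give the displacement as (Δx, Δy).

(0.7, 1.7)

The blue capsule started near (4.1, 5.0) and ended near (4.8, 6.7).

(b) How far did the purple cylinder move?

3.5

The purple cylinder moved from about (4.7, 7.5) to (2.3, 5.0), a distance of √(2.4² + 2.5²) ≈ 3.5.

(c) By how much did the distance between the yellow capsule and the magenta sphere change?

+2.1

They were about 1.3 units apart before and 3.4 after — 2.1 units further apart.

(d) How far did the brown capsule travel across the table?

2.3

The brown capsule was near (5.2, 5.8) before and (3.7, 4.1) after, so it travelled √(1.5² + 1.7²) ≈ 2.3 units.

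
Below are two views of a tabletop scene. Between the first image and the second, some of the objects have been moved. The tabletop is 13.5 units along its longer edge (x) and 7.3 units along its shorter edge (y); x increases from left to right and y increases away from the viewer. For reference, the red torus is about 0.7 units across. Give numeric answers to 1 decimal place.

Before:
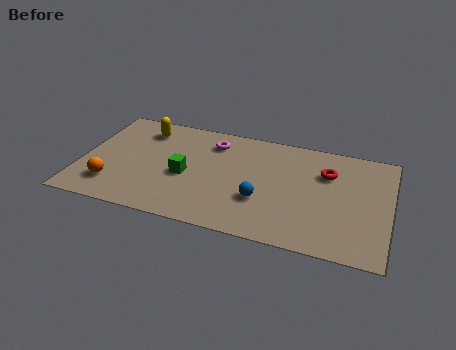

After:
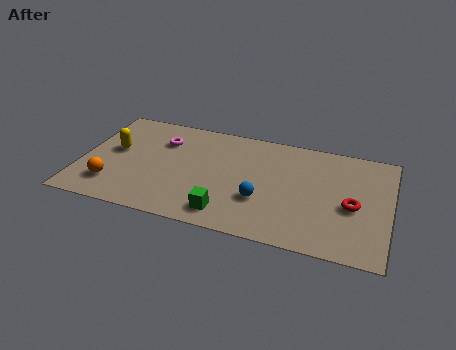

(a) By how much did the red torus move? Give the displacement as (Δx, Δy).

(1.2, -1.9)

From the two frames, the red torus sits at roughly (10.7, 5.1) before and (11.9, 3.2) after.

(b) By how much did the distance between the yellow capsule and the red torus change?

+2.3

The distance was about 8.2 in the first image and 10.5 in the second, so they moved 2.3 units further apart.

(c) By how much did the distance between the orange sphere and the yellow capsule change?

-1.9

They were about 4.3 units apart before and 2.4 after — 1.9 units closer together.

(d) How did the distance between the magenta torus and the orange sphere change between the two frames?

-1.7

The distance was about 5.8 in the first image and 4.1 in the second, so they moved 1.7 units closer together.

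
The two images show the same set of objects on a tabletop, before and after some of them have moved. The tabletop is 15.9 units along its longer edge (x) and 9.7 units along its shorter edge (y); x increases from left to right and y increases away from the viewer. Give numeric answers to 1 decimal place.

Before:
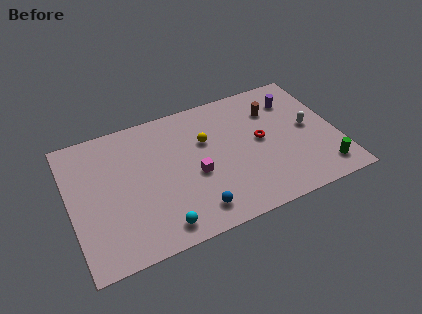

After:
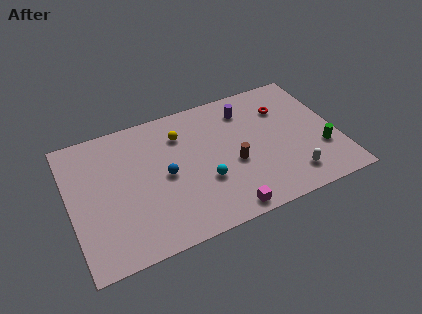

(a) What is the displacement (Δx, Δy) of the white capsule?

(-1.5, -3.2)

From the two frames, the white capsule sits at roughly (14.3, 5.0) before and (12.8, 1.8) after.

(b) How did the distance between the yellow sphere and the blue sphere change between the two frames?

-2.0

They were about 4.9 units apart before and 2.9 after — 2.0 units closer together.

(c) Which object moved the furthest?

the brown cylinder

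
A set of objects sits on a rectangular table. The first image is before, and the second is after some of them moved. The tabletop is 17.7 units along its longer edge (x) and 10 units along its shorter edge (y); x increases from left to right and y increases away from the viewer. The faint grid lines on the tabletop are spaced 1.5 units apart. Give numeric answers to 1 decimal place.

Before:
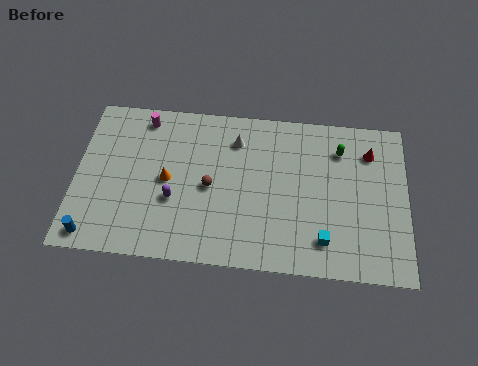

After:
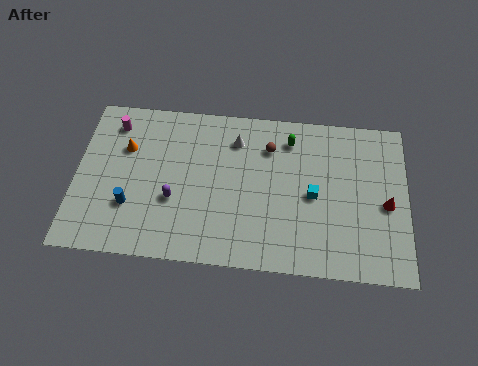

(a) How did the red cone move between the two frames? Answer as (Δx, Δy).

(0.9, -3.2)

The red cone was at about (15.7, 7.7) and moved to about (16.6, 4.5).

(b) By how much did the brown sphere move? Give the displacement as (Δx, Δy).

(3.1, 2.8)

From the two frames, the brown sphere sits at roughly (7.2, 4.7) before and (10.3, 7.5) after.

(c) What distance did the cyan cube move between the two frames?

2.8

The cyan cube was near (13.3, 2.0) before and (12.7, 4.7) after, so it travelled √(0.6² + 2.7²) ≈ 2.8 units.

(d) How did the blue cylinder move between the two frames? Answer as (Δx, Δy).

(1.9, 2.0)

The blue cylinder was at about (1.1, 1.1) and moved to about (3.0, 3.1).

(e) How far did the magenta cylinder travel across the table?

1.7

From (3.5, 8.7) to (1.9, 8.2), the magenta cylinder covered √(1.6² + 0.5²) ≈ 1.7 units.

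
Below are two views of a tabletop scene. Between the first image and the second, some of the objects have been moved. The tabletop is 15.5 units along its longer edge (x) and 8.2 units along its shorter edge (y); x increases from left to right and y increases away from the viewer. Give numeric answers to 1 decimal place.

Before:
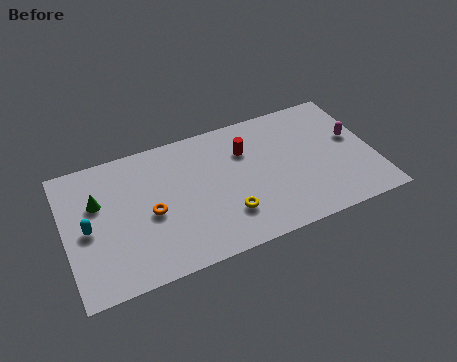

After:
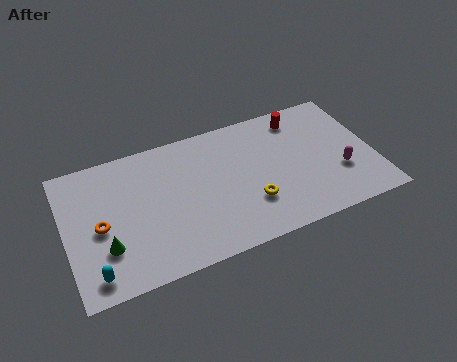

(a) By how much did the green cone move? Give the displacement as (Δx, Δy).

(0.2, -2.8)

From the two frames, the green cone sits at roughly (1.7, 5.3) before and (1.9, 2.5) after.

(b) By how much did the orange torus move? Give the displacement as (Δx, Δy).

(-2.5, 0.1)

The orange torus was at about (4.2, 3.7) and moved to about (1.7, 3.8).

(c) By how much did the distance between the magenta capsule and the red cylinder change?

-1.1

Before: roughly 5.5 units apart; after: 4.4. That's 1.1 units closer together.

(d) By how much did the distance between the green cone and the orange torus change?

-1.7

They were about 3.0 units apart before and 1.3 after — 1.7 units closer together.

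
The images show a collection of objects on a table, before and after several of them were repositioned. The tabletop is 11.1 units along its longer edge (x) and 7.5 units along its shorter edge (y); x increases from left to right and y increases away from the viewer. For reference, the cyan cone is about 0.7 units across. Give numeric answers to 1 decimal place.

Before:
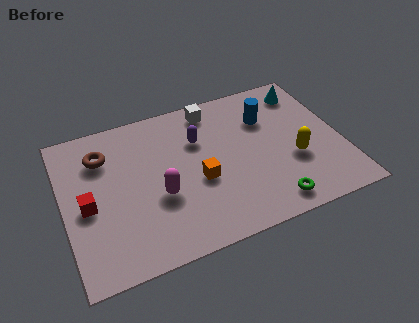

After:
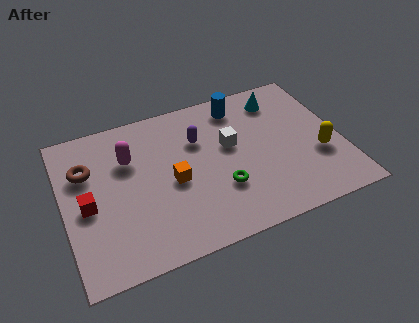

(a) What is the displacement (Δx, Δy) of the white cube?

(0.5, -2.1)

From the two frames, the white cube sits at roughly (6.2, 6.5) before and (6.7, 4.4) after.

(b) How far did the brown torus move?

0.9

From (1.7, 5.6) to (1.0, 5.1), the brown torus covered √(0.7² + 0.5²) ≈ 0.9 units.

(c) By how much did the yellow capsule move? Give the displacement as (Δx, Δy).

(1.0, -0.1)

From the two frames, the yellow capsule sits at roughly (9.1, 2.8) before and (10.1, 2.7) after.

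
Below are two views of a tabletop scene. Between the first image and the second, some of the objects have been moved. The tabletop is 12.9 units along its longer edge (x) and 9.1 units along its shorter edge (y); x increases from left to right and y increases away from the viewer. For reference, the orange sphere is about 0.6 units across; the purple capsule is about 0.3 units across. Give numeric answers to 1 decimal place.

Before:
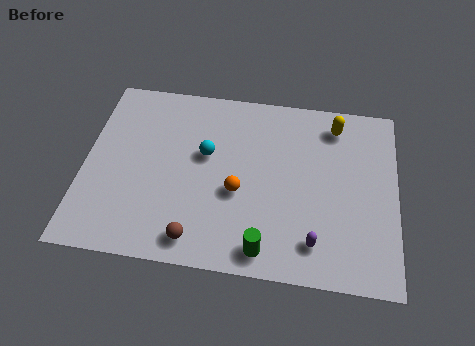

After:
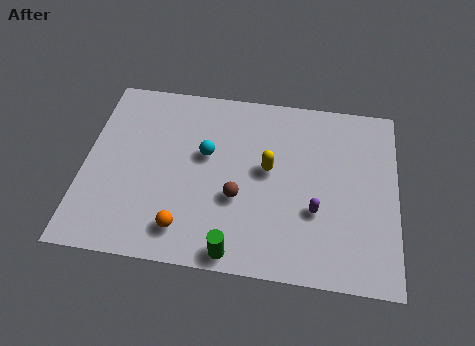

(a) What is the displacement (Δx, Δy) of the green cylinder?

(-1.2, -0.3)

The green cylinder was at about (7.6, 1.1) and moved to about (6.4, 0.8).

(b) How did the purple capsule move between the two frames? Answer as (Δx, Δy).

(0.0, 1.5)

The purple capsule was at about (9.6, 1.7) and moved to about (9.6, 3.2).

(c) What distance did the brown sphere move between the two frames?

2.7

The brown sphere moved from about (4.8, 1.2) to (6.4, 3.4), a distance of √(1.6² + 2.2²) ≈ 2.7.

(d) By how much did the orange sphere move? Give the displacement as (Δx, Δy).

(-2.1, -2.1)

The orange sphere was at about (6.4, 3.7) and moved to about (4.3, 1.6).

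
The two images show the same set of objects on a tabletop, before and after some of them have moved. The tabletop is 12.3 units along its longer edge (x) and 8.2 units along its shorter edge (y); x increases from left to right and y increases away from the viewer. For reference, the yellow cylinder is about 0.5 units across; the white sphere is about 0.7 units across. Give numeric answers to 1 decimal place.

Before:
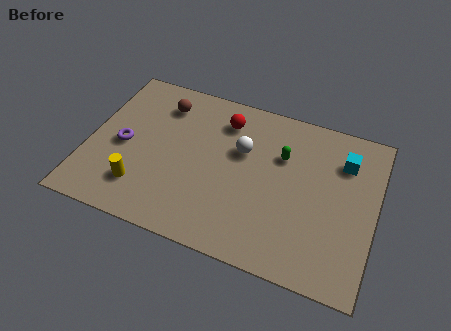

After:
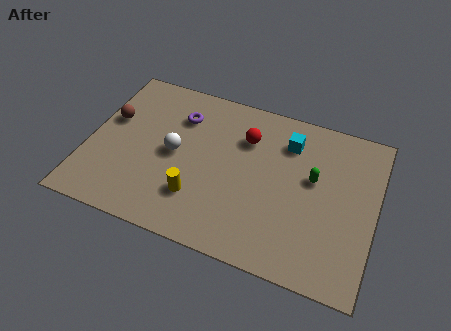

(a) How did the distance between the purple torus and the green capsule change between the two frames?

-0.9

They were about 6.9 units apart before and 6.0 after — 0.9 units closer together.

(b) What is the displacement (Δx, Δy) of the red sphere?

(1.0, -0.6)

From the two frames, the red sphere sits at roughly (5.6, 6.5) before and (6.6, 5.9) after.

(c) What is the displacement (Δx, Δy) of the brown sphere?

(-2.1, -1.5)

The brown sphere was at about (2.9, 6.5) and moved to about (0.8, 5.0).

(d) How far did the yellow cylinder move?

2.4

The yellow cylinder was near (2.5, 1.9) before and (4.9, 2.2) after, so it travelled √(2.4² + 0.3²) ≈ 2.4 units.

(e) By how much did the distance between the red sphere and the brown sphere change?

+3.2

Before: roughly 2.7 units apart; after: 5.9. That's 3.2 units further apart.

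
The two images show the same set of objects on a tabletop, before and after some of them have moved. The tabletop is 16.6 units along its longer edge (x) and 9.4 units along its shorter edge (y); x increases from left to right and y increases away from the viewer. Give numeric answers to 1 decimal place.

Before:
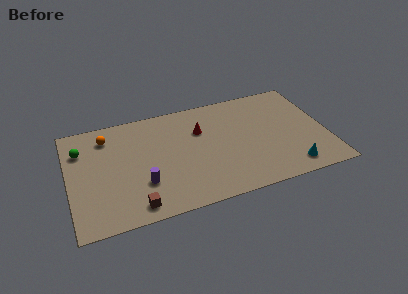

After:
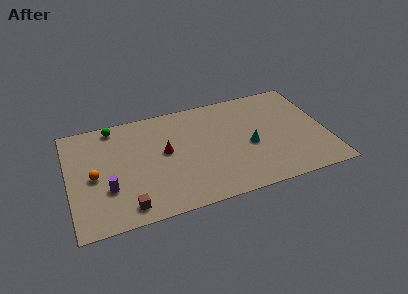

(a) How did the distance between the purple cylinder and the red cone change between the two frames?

-1.0

They were about 5.3 units apart before and 4.3 after — 1.0 units closer together.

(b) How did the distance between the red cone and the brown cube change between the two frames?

-2.2

Before: roughly 6.9 units apart; after: 4.7. That's 2.2 units closer together.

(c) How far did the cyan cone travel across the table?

3.6

The cyan cone moved from about (14.0, 1.4) to (11.6, 4.1), a distance of √(2.4² + 2.7²) ≈ 3.6.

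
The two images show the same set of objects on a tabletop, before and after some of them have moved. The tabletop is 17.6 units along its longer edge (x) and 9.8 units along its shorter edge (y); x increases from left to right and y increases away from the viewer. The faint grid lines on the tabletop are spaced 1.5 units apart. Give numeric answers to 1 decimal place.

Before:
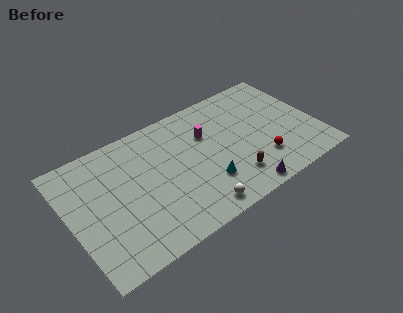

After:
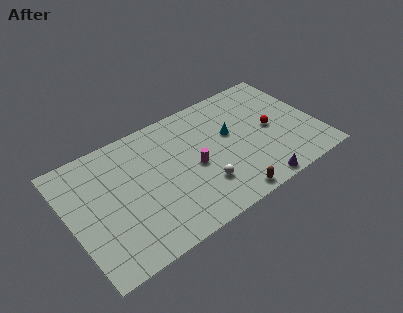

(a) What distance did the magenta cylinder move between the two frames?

2.5

From (10.0, 6.6) to (8.7, 4.5), the magenta cylinder covered √(1.3² + 2.1²) ≈ 2.5 units.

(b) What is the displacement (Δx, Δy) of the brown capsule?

(-0.6, -1.3)

The brown capsule started near (11.1, 2.2) and ended near (10.5, 0.9).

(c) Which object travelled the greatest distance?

the cyan cone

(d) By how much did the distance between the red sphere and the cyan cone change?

-1.0

They were about 4.0 units apart before and 3.0 after — 1.0 units closer together.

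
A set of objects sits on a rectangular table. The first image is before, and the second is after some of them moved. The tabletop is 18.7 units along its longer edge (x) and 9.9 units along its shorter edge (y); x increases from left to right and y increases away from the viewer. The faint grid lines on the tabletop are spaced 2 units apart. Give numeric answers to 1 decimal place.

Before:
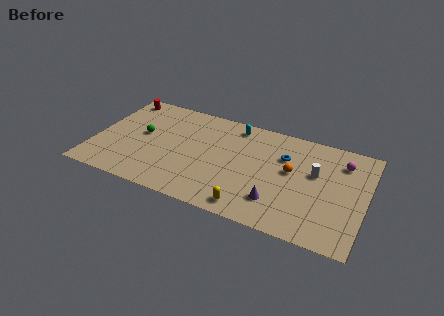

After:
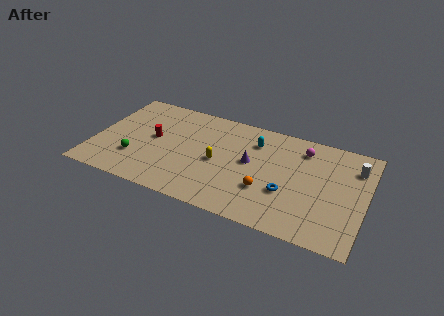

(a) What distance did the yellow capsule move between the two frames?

4.3

The yellow capsule was near (11.2, 1.2) before and (8.6, 4.6) after, so it travelled √(2.6² + 3.4²) ≈ 4.3 units.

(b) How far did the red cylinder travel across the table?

4.4

The red cylinder was near (1.2, 8.7) before and (4.0, 5.3) after, so it travelled √(2.8² + 3.4²) ≈ 4.4 units.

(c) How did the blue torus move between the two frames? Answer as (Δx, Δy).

(0.5, -3.3)

The blue torus was at about (13.0, 6.8) and moved to about (13.5, 3.5).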